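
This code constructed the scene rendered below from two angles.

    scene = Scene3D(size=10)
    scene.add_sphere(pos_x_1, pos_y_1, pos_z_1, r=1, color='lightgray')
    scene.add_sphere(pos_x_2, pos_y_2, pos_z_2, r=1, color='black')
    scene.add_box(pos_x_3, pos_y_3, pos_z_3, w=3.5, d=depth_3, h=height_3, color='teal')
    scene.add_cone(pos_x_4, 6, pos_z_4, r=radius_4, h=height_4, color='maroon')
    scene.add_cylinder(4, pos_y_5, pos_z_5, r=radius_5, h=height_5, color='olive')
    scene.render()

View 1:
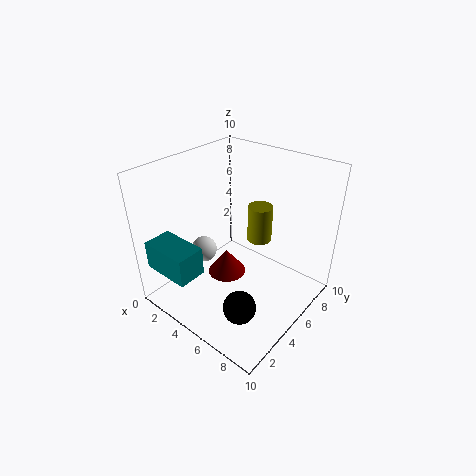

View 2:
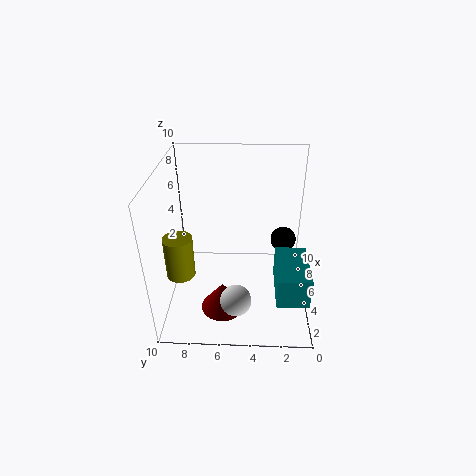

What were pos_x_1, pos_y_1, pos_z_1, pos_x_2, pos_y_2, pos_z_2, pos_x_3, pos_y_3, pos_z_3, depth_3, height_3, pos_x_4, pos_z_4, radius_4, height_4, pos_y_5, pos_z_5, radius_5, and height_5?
pos_x_1 = 1.5, pos_y_1 = 5, pos_z_1 = 2.5, pos_x_2 = 8, pos_y_2 = 1.5, pos_z_2 = 3, pos_x_3 = 0.5, pos_y_3 = 0.5, pos_z_3 = 3, depth_3 = 2, height_3 = 2, pos_x_4 = 3, pos_z_4 = 0.5, radius_4 = 1.5, height_4 = 2, pos_y_5 = 9, pos_z_5 = 2.5, radius_5 = 1, height_5 = 3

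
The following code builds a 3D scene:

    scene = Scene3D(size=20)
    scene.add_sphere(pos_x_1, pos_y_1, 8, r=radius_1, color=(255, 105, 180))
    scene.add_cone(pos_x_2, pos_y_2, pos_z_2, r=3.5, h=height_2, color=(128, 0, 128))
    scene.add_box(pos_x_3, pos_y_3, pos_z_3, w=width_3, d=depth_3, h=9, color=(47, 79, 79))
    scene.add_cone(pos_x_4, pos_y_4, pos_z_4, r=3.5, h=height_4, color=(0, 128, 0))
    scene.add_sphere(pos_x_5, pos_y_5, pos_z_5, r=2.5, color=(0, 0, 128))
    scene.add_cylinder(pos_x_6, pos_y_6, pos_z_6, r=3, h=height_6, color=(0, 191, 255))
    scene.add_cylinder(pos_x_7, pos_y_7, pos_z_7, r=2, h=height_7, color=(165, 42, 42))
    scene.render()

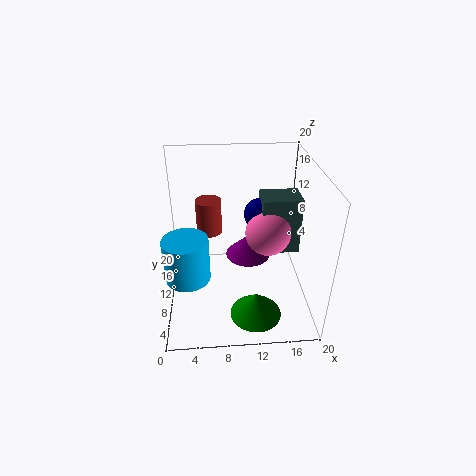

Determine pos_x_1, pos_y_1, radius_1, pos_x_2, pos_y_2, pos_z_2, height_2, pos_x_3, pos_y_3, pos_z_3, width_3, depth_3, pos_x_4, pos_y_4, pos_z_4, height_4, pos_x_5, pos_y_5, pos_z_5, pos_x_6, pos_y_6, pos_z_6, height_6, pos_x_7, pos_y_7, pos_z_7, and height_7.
pos_x_1 = 15; pos_y_1 = 14; radius_1 = 3.5; pos_x_2 = 12; pos_y_2 = 14.5; pos_z_2 = 4; height_2 = 3.5; pos_x_3 = 14; pos_y_3 = 13.5; pos_z_3 = 4.5; width_3 = 6; depth_3 = 4.5; pos_x_4 = 12; pos_y_4 = 4.5; pos_z_4 = 1; height_4 = 3.5; pos_x_5 = 14; pos_y_5 = 16.5; pos_z_5 = 10; pos_x_6 = 3; pos_y_6 = 7; pos_z_6 = 6; height_6 = 6; pos_x_7 = 6; pos_y_7 = 17; pos_z_7 = 7; height_7 = 5.5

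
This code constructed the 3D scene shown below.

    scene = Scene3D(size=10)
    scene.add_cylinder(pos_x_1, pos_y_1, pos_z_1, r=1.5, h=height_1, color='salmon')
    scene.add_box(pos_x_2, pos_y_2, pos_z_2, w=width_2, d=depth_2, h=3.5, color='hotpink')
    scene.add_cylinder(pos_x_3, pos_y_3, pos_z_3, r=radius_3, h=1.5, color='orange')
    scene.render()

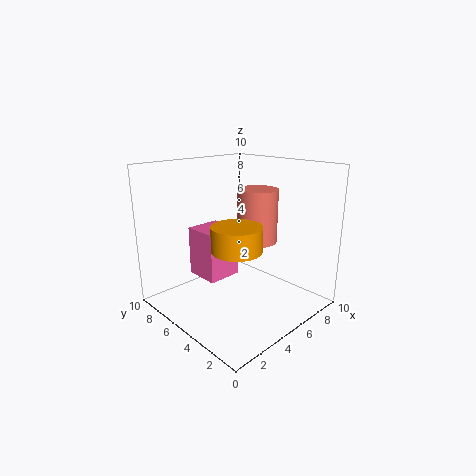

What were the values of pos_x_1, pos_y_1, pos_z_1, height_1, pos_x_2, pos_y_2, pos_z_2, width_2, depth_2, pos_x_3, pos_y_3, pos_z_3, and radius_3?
pos_x_1 = 7.5; pos_y_1 = 5.5; pos_z_1 = 4; height_1 = 4; pos_x_2 = 3; pos_y_2 = 5.5; pos_z_2 = 2; width_2 = 2.5; depth_2 = 2.5; pos_x_3 = 2.5; pos_y_3 = 2.5; pos_z_3 = 5.5; radius_3 = 1.5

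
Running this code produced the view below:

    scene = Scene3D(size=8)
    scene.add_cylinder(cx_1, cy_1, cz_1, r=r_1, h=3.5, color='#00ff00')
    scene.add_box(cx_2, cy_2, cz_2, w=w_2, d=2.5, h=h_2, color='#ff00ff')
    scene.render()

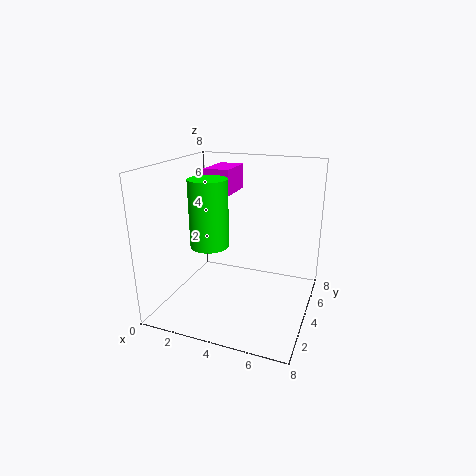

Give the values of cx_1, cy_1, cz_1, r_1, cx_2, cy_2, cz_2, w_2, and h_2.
cx_1 = 3
cy_1 = 2.5
cz_1 = 4
r_1 = 1
cx_2 = 1.5
cy_2 = 5
cz_2 = 6
w_2 = 1.5
h_2 = 1.5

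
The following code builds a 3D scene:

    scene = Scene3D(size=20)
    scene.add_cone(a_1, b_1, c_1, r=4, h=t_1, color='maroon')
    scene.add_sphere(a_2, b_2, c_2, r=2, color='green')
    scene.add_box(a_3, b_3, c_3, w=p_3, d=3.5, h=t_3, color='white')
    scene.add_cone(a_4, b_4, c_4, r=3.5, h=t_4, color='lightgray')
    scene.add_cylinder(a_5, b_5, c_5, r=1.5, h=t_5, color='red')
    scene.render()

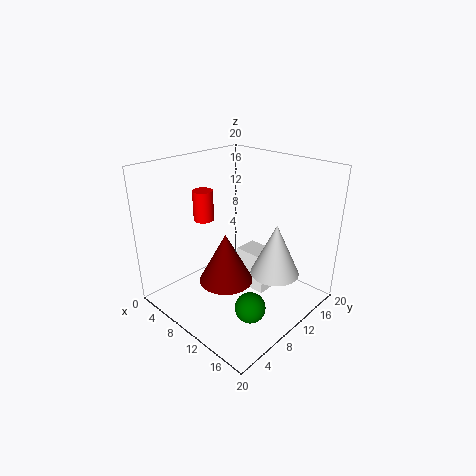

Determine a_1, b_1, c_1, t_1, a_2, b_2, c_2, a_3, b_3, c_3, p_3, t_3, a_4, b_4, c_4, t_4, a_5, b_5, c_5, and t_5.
a_1 = 8
b_1 = 9.5
c_1 = 2.5
t_1 = 7.5
a_2 = 15.5
b_2 = 6.5
c_2 = 3
a_3 = 7.5
b_3 = 12.5
c_3 = 0.5
p_3 = 5
t_3 = 6
a_4 = 14
b_4 = 13.5
c_4 = 4.5
t_4 = 7.5
a_5 = 3.5
b_5 = 9.5
c_5 = 11
t_5 = 4.5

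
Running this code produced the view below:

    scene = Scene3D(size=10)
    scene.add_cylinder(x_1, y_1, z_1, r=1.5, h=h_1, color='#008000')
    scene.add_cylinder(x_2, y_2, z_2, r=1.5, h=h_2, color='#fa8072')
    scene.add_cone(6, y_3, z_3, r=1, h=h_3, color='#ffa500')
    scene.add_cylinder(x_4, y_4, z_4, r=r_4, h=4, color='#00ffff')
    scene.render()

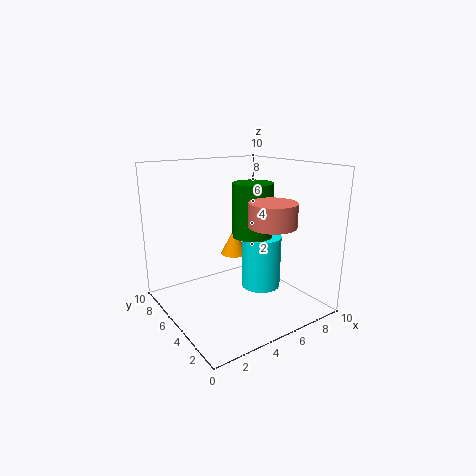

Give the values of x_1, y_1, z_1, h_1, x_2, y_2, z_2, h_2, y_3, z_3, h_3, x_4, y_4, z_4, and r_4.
x_1 = 7, y_1 = 6, z_1 = 4.5, h_1 = 4, x_2 = 5.5, y_2 = 2, z_2 = 6.5, h_2 = 1.5, y_3 = 7, z_3 = 3, h_3 = 2, x_4 = 7.5, y_4 = 5.5, z_4 = 0.5, r_4 = 1.5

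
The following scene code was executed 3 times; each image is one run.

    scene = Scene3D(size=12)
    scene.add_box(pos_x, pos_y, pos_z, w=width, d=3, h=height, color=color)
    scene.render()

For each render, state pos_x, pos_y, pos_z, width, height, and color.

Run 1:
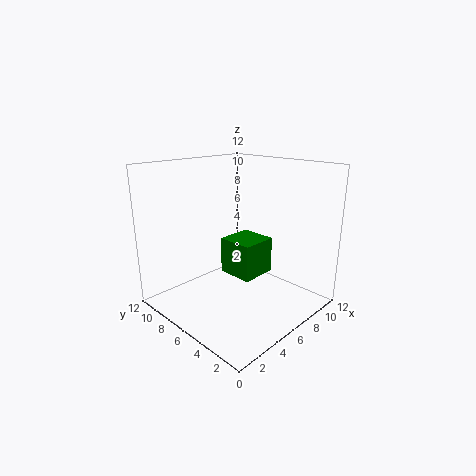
pos_x = 5; pos_y = 4; pos_z = 3; width = 3; height = 3; color = 'green'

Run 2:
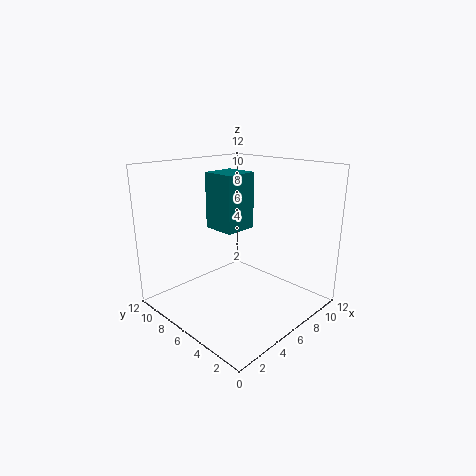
pos_x = 6; pos_y = 7; pos_z = 6; width = 3; height = 5; color = 'teal'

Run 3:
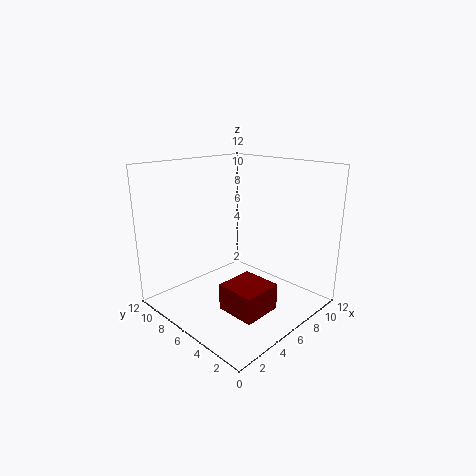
pos_x = 2; pos_y = 1; pos_z = 2; width = 3; height = 2; color = 'maroon'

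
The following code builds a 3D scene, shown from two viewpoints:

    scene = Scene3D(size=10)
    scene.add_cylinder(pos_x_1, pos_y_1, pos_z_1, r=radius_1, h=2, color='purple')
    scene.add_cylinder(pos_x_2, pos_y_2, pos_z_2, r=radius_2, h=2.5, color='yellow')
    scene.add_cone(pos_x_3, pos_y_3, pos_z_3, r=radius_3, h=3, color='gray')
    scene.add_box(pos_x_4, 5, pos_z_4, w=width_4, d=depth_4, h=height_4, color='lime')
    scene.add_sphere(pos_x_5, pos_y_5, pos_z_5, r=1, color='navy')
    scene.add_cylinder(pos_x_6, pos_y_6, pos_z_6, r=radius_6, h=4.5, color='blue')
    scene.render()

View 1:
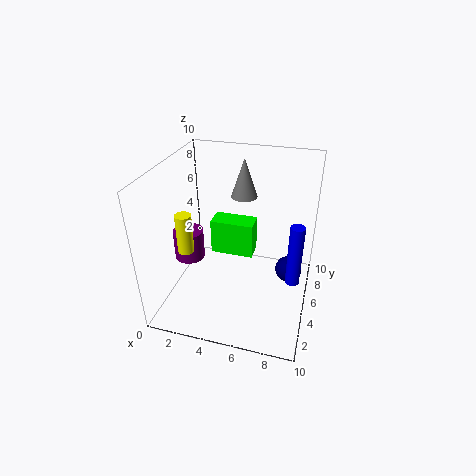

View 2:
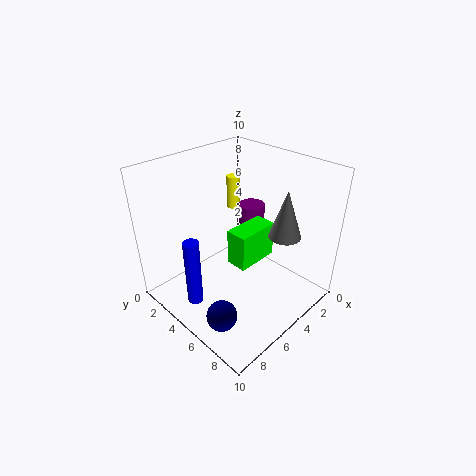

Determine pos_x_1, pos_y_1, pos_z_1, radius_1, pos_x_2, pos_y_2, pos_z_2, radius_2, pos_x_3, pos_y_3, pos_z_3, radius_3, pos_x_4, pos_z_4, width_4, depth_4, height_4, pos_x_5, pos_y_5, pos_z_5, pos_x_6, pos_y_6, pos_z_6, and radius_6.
pos_x_1 = 2
pos_y_1 = 3.5
pos_z_1 = 4
radius_1 = 1
pos_x_2 = 2.5
pos_y_2 = 2
pos_z_2 = 5.5
radius_2 = 0.5
pos_x_3 = 4.5
pos_y_3 = 8.5
pos_z_3 = 6.5
radius_3 = 1
pos_x_4 = 3
pos_z_4 = 3.5
width_4 = 3
depth_4 = 1.5
height_4 = 2.5
pos_x_5 = 8.5
pos_y_5 = 7
pos_z_5 = 1.5
pos_x_6 = 9
pos_y_6 = 5
pos_z_6 = 2
radius_6 = 0.5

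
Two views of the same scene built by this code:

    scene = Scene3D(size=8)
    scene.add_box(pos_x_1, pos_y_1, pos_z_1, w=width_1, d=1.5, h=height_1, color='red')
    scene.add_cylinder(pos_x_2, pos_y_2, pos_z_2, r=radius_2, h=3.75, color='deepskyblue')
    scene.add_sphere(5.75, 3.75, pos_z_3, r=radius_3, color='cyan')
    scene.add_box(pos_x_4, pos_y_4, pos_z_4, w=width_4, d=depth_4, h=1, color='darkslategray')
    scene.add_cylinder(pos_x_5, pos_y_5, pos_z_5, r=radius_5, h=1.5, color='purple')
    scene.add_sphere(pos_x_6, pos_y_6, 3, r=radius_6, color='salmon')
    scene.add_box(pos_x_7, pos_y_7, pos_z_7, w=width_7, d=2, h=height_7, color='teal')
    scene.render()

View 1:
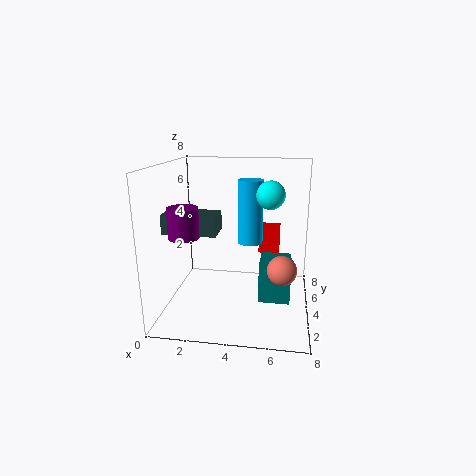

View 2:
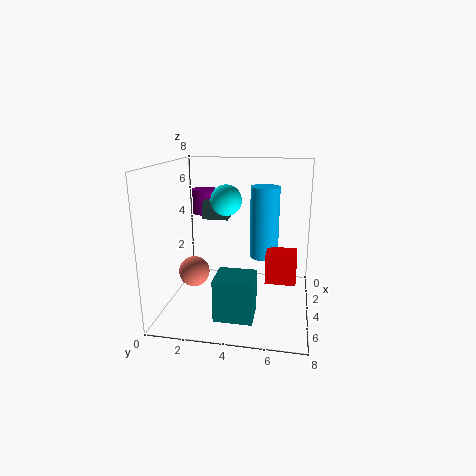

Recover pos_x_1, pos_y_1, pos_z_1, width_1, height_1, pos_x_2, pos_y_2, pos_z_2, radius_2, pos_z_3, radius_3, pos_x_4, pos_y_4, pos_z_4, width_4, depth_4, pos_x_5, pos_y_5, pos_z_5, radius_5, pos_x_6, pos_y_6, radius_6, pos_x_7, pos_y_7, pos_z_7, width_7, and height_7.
pos_x_1 = 5, pos_y_1 = 5.75, pos_z_1 = 2.5, width_1 = 1.25, height_1 = 1.5, pos_x_2 = 4.5, pos_y_2 = 5.5, pos_z_2 = 3.25, radius_2 = 0.75, pos_z_3 = 6.5, radius_3 = 0.75, pos_x_4 = 0.5, pos_y_4 = 1.75, pos_z_4 = 4.75, width_4 = 2.75, depth_4 = 1.5, pos_x_5 = 1.75, pos_y_5 = 1.5, pos_z_5 = 4.75, radius_5 = 0.75, pos_x_6 = 6.5, pos_y_6 = 2.25, radius_6 = 0.75, pos_x_7 = 5.25, pos_y_7 = 3.25, pos_z_7 = 0.5, width_7 = 1.75, height_7 = 2.25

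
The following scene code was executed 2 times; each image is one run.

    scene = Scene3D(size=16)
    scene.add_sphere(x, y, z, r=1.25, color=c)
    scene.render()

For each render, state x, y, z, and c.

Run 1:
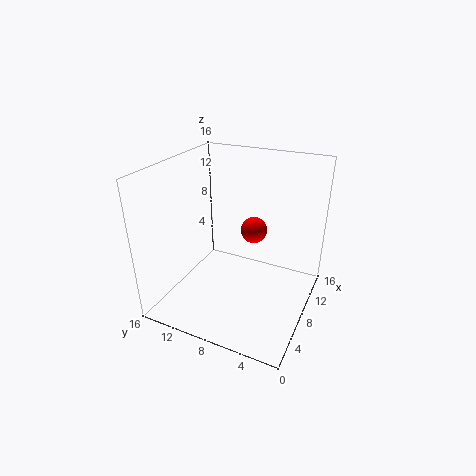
x = 5.25, y = 5, z = 11, c = 'red'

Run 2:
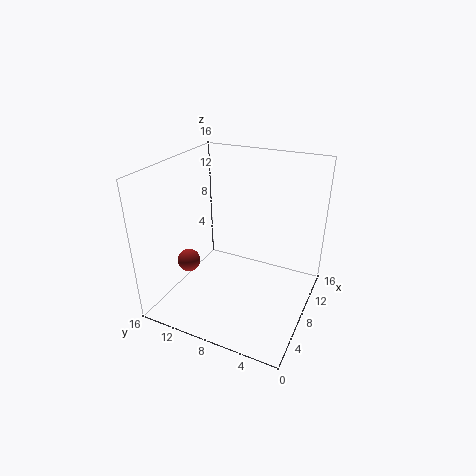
x = 4.75, y = 12.5, z = 5.75, c = 'brown'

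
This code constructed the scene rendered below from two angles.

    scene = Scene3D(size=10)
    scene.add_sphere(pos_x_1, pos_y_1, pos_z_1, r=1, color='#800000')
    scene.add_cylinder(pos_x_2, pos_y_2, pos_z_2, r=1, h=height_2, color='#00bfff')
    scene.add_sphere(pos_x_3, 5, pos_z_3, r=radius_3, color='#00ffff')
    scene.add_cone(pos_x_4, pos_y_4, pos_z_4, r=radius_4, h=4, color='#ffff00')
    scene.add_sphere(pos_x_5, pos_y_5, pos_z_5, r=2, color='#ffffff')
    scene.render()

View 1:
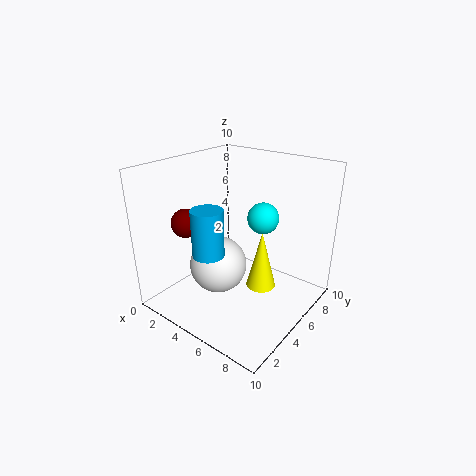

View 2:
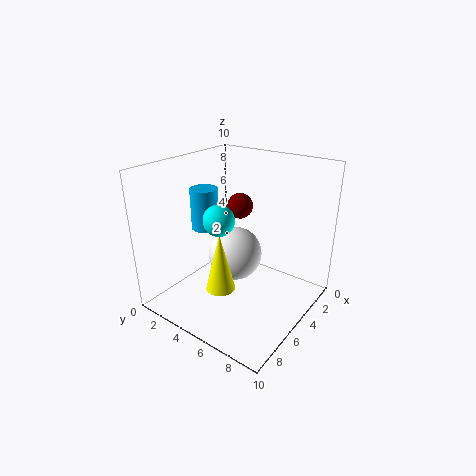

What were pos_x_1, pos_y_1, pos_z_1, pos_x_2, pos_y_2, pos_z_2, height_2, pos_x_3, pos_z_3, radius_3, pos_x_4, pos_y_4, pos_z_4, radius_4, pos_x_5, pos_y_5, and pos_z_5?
pos_x_1 = 2, pos_y_1 = 3, pos_z_1 = 6, pos_x_2 = 5, pos_y_2 = 2, pos_z_2 = 5, height_2 = 3, pos_x_3 = 7, pos_z_3 = 7, radius_3 = 1, pos_x_4 = 7, pos_y_4 = 5, pos_z_4 = 2, radius_4 = 1, pos_x_5 = 4, pos_y_5 = 4, pos_z_5 = 3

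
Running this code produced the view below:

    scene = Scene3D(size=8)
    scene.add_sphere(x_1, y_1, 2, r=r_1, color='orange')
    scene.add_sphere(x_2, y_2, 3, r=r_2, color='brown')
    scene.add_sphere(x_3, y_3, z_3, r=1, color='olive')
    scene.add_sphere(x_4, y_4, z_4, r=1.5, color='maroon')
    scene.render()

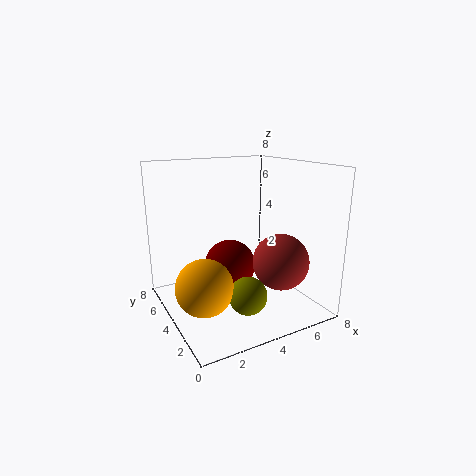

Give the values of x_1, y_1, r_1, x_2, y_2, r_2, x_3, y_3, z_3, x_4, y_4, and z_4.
x_1 = 1.5; y_1 = 3; r_1 = 1.5; x_2 = 5.5; y_2 = 2; r_2 = 1.5; x_3 = 3.5; y_3 = 2; z_3 = 1.5; x_4 = 4; y_4 = 5; z_4 = 2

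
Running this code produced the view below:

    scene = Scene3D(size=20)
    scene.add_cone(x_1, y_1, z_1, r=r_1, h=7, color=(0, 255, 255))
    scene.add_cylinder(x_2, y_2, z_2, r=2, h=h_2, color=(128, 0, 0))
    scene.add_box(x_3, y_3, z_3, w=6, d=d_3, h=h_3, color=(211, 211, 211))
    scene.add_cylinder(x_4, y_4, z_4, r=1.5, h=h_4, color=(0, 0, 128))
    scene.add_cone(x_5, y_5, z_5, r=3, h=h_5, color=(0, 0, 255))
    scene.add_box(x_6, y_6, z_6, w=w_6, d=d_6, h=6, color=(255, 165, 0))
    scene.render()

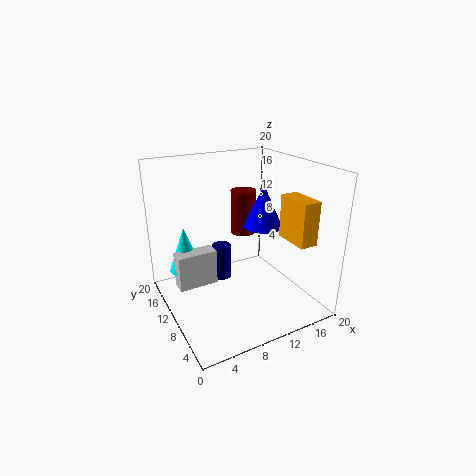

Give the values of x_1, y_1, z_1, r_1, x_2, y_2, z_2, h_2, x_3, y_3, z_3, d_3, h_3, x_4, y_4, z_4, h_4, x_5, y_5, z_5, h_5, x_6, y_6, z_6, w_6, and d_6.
x_1 = 4.5, y_1 = 17, z_1 = 3, r_1 = 2.5, x_2 = 14.5, y_2 = 16.5, z_2 = 7.5, h_2 = 7, x_3 = 2.5, y_3 = 14, z_3 = 1, d_3 = 2.5, h_3 = 5.5, x_4 = 10, y_4 = 15.5, z_4 = 1, h_4 = 5.5, x_5 = 16, y_5 = 13, z_5 = 9.5, h_5 = 6.5, x_6 = 15.5, y_6 = 3, z_6 = 10, w_6 = 2.5, d_6 = 5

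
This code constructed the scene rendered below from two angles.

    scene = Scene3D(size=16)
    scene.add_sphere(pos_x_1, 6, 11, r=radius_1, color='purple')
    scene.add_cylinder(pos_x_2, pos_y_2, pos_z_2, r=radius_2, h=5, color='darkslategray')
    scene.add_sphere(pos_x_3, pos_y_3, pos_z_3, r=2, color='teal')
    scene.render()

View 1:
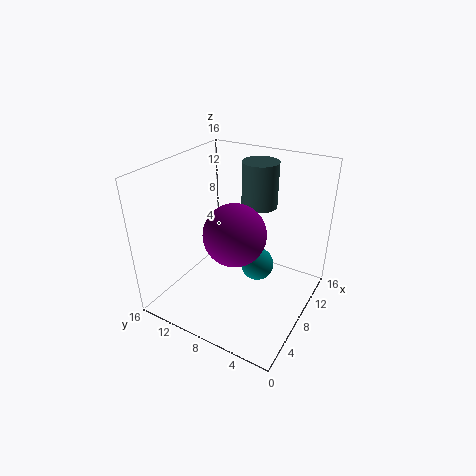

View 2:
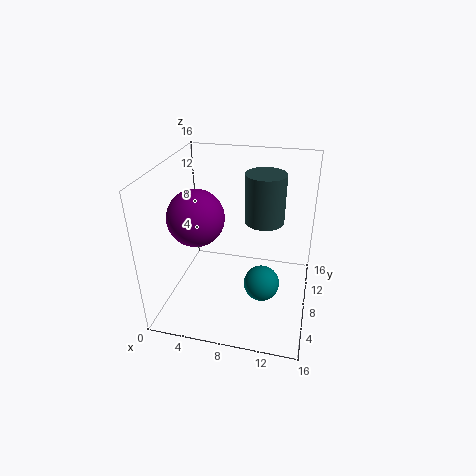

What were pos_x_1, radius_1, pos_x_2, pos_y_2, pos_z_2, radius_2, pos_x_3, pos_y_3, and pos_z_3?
pos_x_1 = 4; radius_1 = 3; pos_x_2 = 11; pos_y_2 = 7; pos_z_2 = 11; radius_2 = 2; pos_x_3 = 11; pos_y_3 = 7; pos_z_3 = 3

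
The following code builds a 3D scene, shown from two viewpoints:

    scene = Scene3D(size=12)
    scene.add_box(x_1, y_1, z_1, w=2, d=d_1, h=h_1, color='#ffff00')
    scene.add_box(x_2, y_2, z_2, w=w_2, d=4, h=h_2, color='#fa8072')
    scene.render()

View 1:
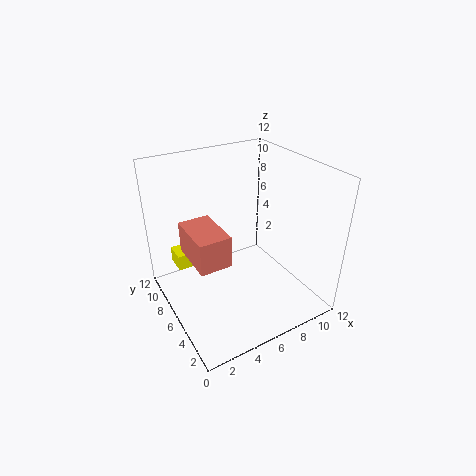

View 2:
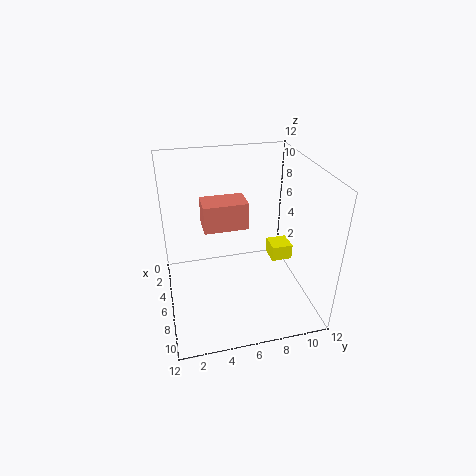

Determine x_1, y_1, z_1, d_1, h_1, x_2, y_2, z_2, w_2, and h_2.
x_1 = 2, y_1 = 10, z_1 = 1.5, d_1 = 2, h_1 = 1.5, x_2 = 1.5, y_2 = 3.5, z_2 = 5.5, w_2 = 2.5, h_2 = 2.5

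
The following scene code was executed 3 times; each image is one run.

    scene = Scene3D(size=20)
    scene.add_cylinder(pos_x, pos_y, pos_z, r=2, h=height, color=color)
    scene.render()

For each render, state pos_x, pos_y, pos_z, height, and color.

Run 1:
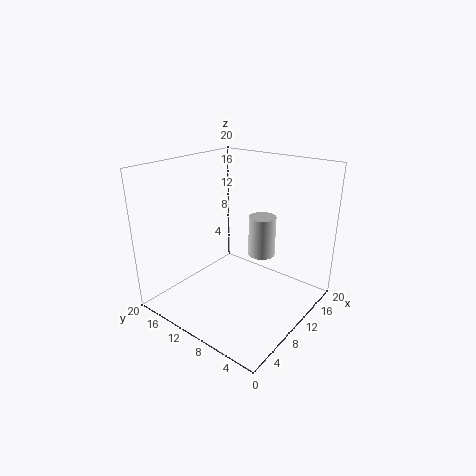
pos_x = 14.5
pos_y = 9
pos_z = 6
height = 6
color = 'lightgray'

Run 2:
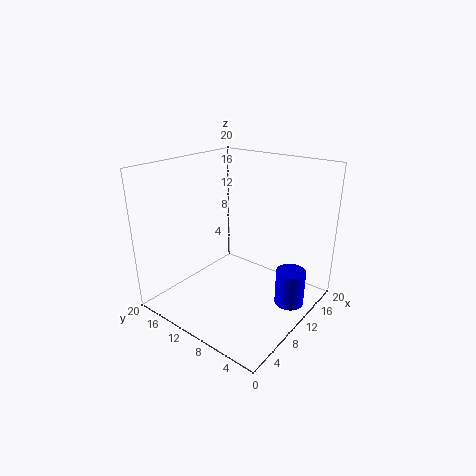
pos_x = 12
pos_y = 2.5
pos_z = 1.5
height = 5
color = 'blue'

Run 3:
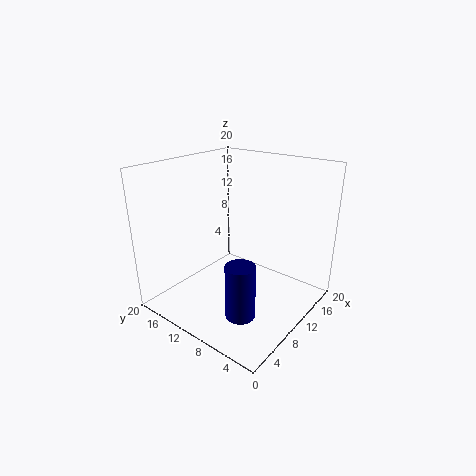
pos_x = 6
pos_y = 6.5
pos_z = 1
height = 7.5
color = 'navy'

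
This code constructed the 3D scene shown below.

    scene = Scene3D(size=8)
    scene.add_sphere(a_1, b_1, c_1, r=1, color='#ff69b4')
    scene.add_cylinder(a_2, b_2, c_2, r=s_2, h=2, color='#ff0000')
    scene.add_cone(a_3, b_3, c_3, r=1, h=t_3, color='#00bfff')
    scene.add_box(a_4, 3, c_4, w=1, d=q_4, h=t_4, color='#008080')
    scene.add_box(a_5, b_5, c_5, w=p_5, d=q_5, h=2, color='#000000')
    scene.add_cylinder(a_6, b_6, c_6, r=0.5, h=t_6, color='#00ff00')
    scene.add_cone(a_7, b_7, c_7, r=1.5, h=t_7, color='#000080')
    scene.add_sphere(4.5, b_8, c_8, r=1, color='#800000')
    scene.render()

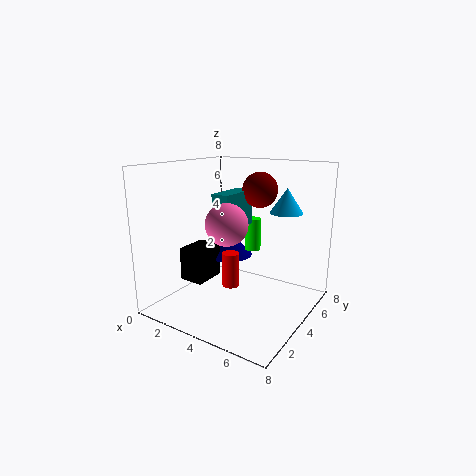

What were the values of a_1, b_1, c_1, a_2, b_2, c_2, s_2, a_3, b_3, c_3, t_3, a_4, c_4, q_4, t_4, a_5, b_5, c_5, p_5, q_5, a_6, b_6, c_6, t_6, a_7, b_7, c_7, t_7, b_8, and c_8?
a_1 = 5; b_1 = 1.5; c_1 = 5.5; a_2 = 3.5; b_2 = 4; c_2 = 1; s_2 = 0.5; a_3 = 5.5; b_3 = 7; c_3 = 5; t_3 = 1.5; a_4 = 3; c_4 = 4.5; q_4 = 2.5; t_4 = 2; a_5 = 0.5; b_5 = 3; c_5 = 1; p_5 = 1.5; q_5 = 2; a_6 = 3.5; b_6 = 6.5; c_6 = 2.5; t_6 = 2; a_7 = 2; b_7 = 6; c_7 = 2; t_7 = 1.5; b_8 = 5.5; c_8 = 6.5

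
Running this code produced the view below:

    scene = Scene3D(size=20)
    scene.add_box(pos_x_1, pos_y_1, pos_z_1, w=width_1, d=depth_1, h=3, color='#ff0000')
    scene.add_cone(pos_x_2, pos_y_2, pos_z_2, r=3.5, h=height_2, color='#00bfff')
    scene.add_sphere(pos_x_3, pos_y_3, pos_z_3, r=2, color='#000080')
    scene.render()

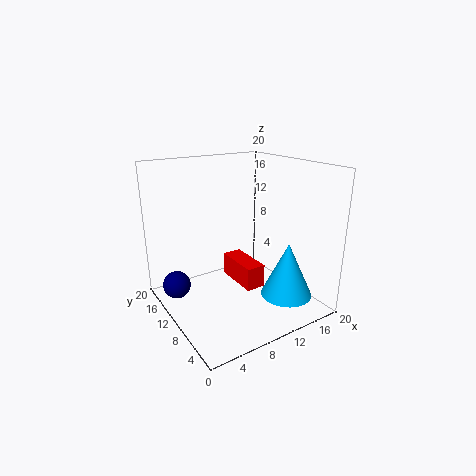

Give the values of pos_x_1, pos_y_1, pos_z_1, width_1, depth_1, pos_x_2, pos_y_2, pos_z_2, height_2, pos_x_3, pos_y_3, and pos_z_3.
pos_x_1 = 8
pos_y_1 = 4.5
pos_z_1 = 5
width_1 = 2.5
depth_1 = 6
pos_x_2 = 14.5
pos_y_2 = 4.5
pos_z_2 = 2.5
height_2 = 7.5
pos_x_3 = 2.5
pos_y_3 = 15
pos_z_3 = 2.5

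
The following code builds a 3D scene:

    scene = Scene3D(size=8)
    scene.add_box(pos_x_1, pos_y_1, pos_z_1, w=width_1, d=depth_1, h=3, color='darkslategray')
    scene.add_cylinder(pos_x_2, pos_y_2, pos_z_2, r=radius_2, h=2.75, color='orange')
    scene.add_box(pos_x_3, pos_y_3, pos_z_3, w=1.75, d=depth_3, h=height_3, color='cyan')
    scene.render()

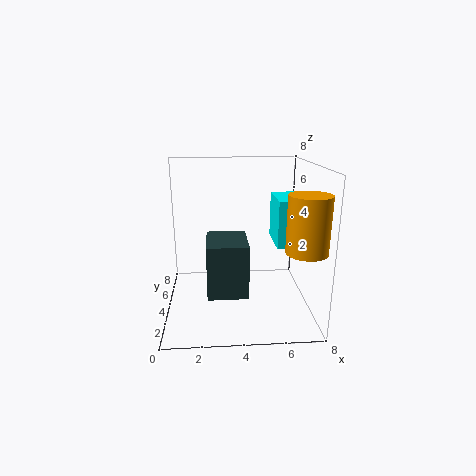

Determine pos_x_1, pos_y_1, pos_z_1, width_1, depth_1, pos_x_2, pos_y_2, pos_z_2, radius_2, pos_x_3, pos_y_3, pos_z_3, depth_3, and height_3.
pos_x_1 = 2.25
pos_y_1 = 2.5
pos_z_1 = 1
width_1 = 2.25
depth_1 = 2.75
pos_x_2 = 7
pos_y_2 = 1
pos_z_2 = 4.25
radius_2 = 1
pos_x_3 = 6.25
pos_y_3 = 4
pos_z_3 = 3.25
depth_3 = 2.75
height_3 = 2.75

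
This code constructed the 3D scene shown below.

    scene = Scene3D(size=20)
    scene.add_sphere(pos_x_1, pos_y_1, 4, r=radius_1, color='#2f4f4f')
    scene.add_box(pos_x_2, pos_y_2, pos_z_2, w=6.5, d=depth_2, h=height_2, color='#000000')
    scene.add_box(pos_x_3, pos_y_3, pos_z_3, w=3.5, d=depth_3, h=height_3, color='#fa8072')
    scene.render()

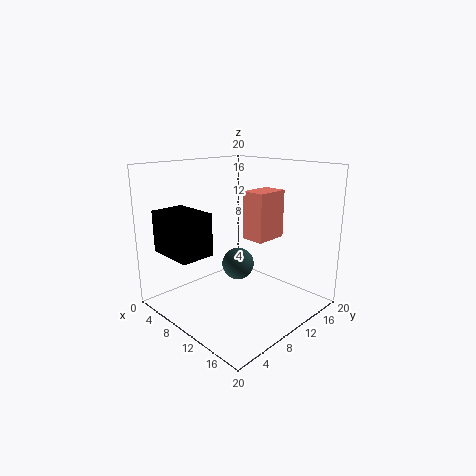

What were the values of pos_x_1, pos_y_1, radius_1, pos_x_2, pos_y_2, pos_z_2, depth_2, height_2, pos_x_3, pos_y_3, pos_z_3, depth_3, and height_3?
pos_x_1 = 6.5; pos_y_1 = 13.5; radius_1 = 2.5; pos_x_2 = 4; pos_y_2 = 0.5; pos_z_2 = 9; depth_2 = 4.5; height_2 = 5.5; pos_x_3 = 8.5; pos_y_3 = 12.5; pos_z_3 = 9; depth_3 = 5; height_3 = 7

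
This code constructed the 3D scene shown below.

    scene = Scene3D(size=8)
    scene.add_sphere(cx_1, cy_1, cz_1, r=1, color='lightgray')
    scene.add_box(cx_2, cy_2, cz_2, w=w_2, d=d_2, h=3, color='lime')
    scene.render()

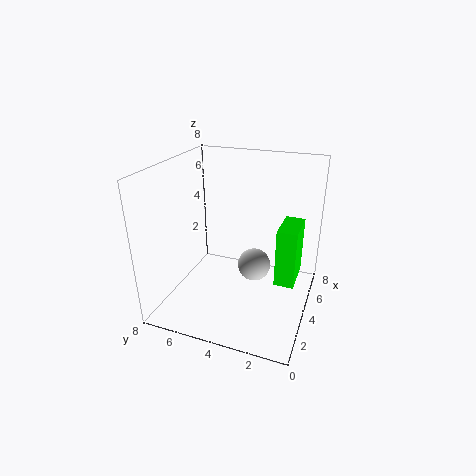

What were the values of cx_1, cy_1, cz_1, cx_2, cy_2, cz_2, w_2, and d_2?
cx_1 = 5.5, cy_1 = 3.5, cz_1 = 1.5, cx_2 = 2.5, cy_2 = 0.5, cz_2 = 2.5, w_2 = 2, d_2 = 1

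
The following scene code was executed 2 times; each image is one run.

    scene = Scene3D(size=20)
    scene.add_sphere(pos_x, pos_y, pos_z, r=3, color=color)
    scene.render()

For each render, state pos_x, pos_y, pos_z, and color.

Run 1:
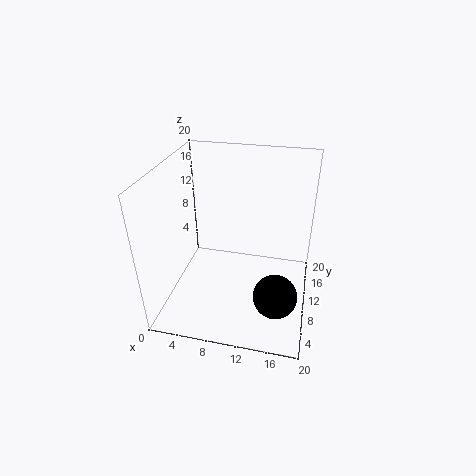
pos_x = 16, pos_y = 6.5, pos_z = 3.5, color = 'black'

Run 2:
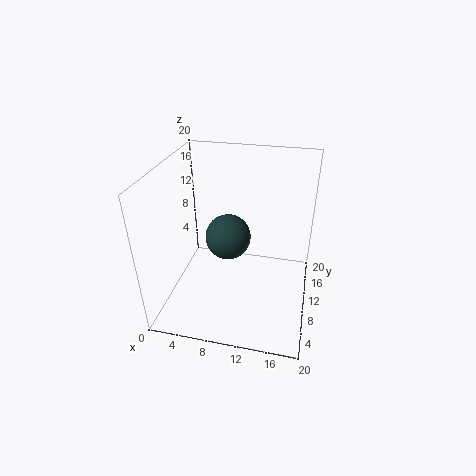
pos_x = 9, pos_y = 8.5, pos_z = 11, color = 'darkslategray'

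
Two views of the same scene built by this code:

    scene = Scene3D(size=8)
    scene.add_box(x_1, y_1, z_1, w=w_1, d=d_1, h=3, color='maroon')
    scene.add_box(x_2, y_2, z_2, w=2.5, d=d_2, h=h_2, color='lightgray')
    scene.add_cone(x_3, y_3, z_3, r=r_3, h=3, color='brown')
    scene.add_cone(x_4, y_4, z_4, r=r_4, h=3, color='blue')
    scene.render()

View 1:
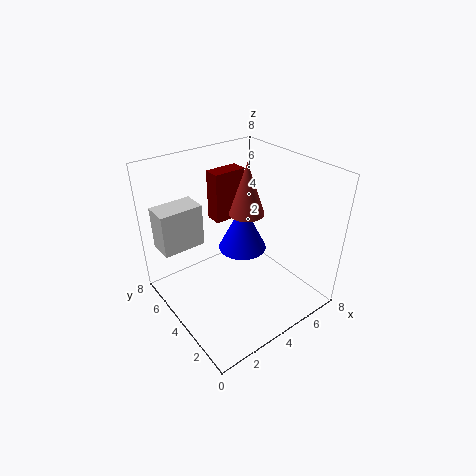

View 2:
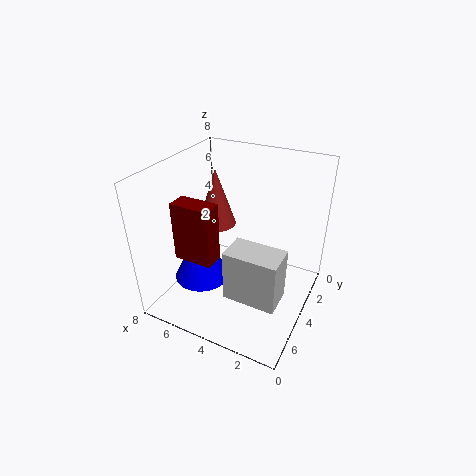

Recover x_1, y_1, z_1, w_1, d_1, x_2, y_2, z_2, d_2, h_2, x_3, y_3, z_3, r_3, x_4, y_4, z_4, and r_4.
x_1 = 4, y_1 = 6, z_1 = 4, w_1 = 2, d_1 = 1, x_2 = 0.5, y_2 = 6, z_2 = 3, d_2 = 1.5, h_2 = 2.5, x_3 = 5, y_3 = 4.5, z_3 = 5, r_3 = 1, x_4 = 5.5, y_4 = 5.5, z_4 = 2, r_4 = 1.5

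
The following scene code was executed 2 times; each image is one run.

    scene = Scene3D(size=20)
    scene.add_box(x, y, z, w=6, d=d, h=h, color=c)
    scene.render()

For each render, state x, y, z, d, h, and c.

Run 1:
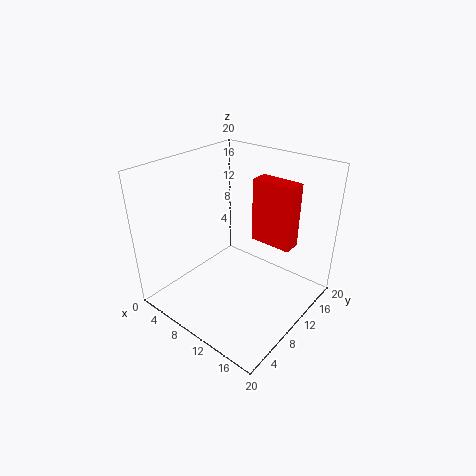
x = 10.5; y = 12.5; z = 9; d = 2.5; h = 9; c = 'red'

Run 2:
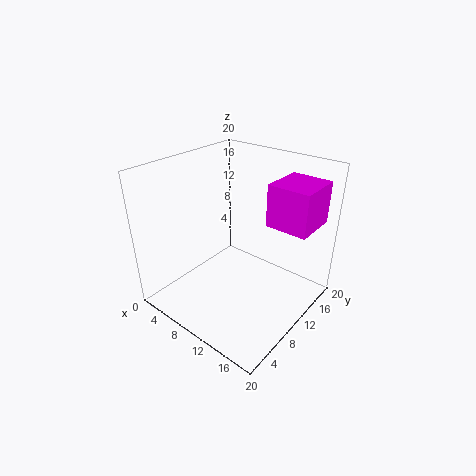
x = 12.5; y = 13; z = 11.5; d = 6.5; h = 6; c = 'magenta'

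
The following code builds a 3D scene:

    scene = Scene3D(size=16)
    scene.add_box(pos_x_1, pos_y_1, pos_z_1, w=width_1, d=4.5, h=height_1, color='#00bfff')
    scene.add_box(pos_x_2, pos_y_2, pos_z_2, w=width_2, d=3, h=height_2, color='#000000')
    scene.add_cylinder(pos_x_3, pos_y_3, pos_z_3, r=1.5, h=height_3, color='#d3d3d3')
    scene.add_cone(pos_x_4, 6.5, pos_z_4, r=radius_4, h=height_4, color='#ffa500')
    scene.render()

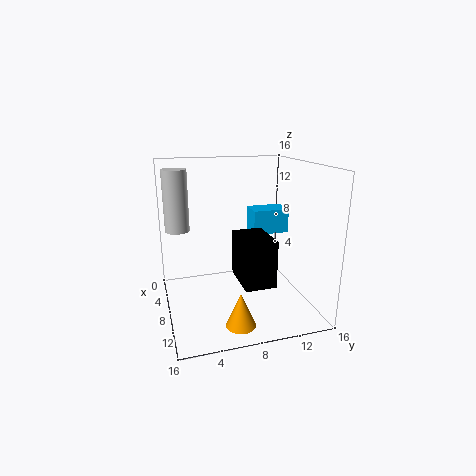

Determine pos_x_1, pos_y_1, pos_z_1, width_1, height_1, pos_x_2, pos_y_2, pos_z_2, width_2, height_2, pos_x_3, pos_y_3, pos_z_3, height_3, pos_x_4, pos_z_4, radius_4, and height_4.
pos_x_1 = 2, pos_y_1 = 11, pos_z_1 = 7, width_1 = 3, height_1 = 3, pos_x_2 = 11, pos_y_2 = 6.5, pos_z_2 = 5.5, width_2 = 4.5, height_2 = 4.5, pos_x_3 = 2, pos_y_3 = 2, pos_z_3 = 7.5, height_3 = 7.5, pos_x_4 = 14, pos_z_4 = 1, radius_4 = 1.5, height_4 = 3.5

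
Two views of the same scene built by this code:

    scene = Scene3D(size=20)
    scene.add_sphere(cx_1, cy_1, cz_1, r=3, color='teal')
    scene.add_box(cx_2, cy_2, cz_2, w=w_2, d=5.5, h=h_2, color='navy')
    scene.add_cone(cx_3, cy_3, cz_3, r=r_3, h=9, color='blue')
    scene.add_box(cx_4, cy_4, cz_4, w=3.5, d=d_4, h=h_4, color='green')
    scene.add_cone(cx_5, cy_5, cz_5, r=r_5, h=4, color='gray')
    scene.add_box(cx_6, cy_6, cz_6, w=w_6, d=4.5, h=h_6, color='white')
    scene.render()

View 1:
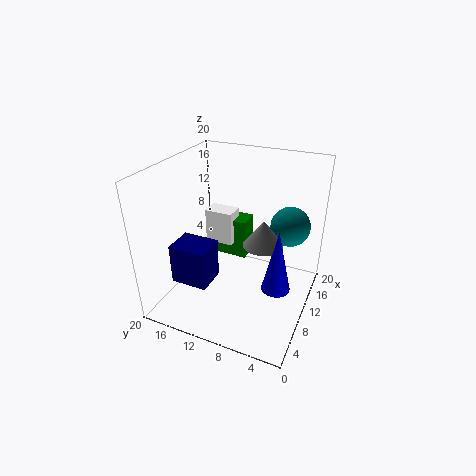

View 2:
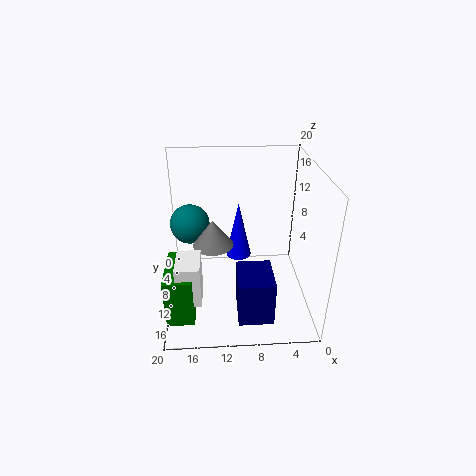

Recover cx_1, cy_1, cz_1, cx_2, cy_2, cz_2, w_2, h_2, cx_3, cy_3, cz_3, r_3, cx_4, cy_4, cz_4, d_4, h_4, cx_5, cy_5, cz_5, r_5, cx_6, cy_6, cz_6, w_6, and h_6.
cx_1 = 17
cy_1 = 4.5
cz_1 = 9.5
cx_2 = 6
cy_2 = 13.5
cz_2 = 2.5
w_2 = 4.5
h_2 = 6
cx_3 = 9.5
cy_3 = 4
cz_3 = 3.5
r_3 = 2
cx_4 = 16
cy_4 = 11.5
cz_4 = 2.5
d_4 = 7
h_4 = 6.5
cx_5 = 13.5
cy_5 = 7.5
cz_5 = 7.5
r_5 = 3
cx_6 = 15
cy_6 = 13.5
cz_6 = 5
w_6 = 3
h_6 = 5.5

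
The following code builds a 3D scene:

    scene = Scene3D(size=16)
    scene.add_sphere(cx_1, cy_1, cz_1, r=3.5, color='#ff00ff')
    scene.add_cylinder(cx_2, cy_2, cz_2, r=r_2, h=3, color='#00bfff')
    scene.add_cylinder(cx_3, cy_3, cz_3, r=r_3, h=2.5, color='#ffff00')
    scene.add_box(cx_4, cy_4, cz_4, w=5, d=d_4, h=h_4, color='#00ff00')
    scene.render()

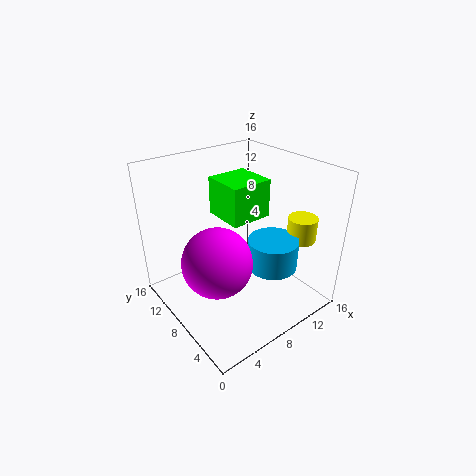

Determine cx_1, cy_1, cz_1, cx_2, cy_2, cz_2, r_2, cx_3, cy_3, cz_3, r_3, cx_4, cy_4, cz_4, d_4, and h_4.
cx_1 = 3.5
cy_1 = 5.5
cz_1 = 8
cx_2 = 8.5
cy_2 = 3
cz_2 = 7
r_2 = 2.5
cx_3 = 12
cy_3 = 2.5
cz_3 = 9
r_3 = 1.5
cx_4 = 8
cy_4 = 8.5
cz_4 = 9
d_4 = 5
h_4 = 4.5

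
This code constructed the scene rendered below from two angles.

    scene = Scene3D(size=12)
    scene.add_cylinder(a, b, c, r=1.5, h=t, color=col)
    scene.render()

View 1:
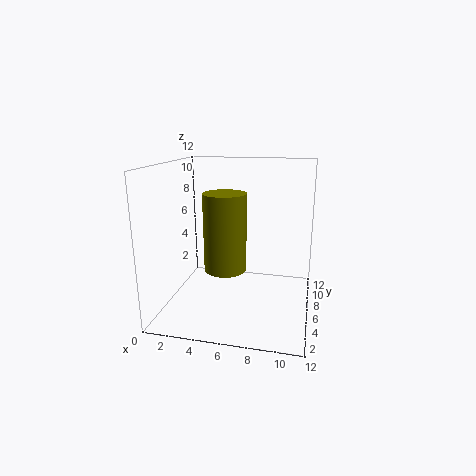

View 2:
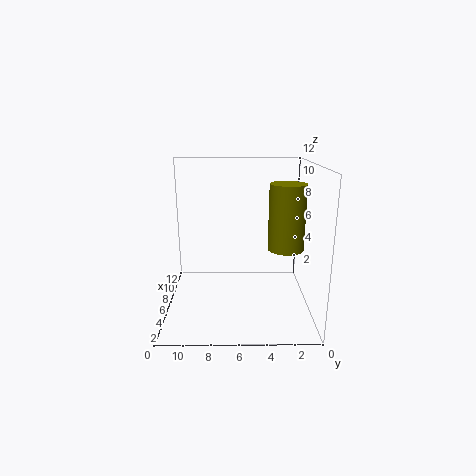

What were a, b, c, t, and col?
a = 6; b = 2; c = 5; t = 5.5; col = 'olive'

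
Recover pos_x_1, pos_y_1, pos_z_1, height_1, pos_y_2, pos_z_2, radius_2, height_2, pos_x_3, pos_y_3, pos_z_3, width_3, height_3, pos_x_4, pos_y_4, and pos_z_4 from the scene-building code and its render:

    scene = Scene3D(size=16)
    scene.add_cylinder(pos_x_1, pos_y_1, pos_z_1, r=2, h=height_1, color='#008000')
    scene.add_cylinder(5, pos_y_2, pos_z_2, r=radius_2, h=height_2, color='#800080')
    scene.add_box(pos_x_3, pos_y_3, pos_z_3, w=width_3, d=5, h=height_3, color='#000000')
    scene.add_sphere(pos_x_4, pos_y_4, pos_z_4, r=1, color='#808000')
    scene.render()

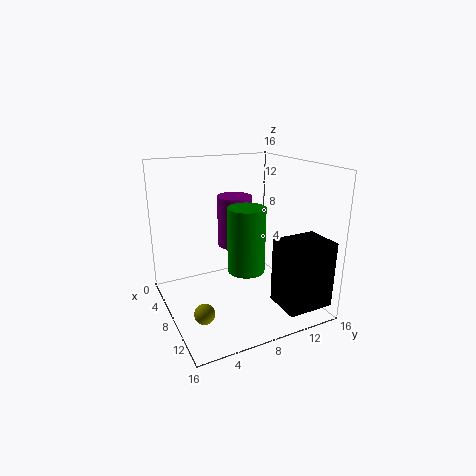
pos_x_1 = 10, pos_y_1 = 8, pos_z_1 = 5, height_1 = 7, pos_y_2 = 9, pos_z_2 = 6, radius_2 = 2, height_2 = 6, pos_x_3 = 12, pos_y_3 = 10, pos_z_3 = 2, width_3 = 4, height_3 = 7, pos_x_4 = 13, pos_y_4 = 2, pos_z_4 = 3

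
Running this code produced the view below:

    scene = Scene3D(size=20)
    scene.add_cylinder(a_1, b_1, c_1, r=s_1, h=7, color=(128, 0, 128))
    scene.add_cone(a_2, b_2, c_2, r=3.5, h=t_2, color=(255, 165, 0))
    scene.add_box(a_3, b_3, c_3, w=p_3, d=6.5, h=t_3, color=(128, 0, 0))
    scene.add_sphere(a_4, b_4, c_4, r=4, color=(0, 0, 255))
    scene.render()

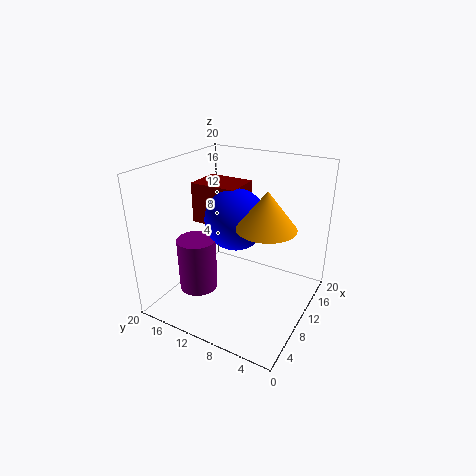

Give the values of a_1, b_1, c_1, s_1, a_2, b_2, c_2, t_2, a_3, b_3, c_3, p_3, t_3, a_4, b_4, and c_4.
a_1 = 4.5, b_1 = 13, c_1 = 4.5, s_1 = 2.5, a_2 = 6, b_2 = 4, c_2 = 14.5, t_2 = 4.5, a_3 = 8, b_3 = 9.5, c_3 = 12, p_3 = 5, t_3 = 5.5, a_4 = 8.5, b_4 = 9.5, c_4 = 13.5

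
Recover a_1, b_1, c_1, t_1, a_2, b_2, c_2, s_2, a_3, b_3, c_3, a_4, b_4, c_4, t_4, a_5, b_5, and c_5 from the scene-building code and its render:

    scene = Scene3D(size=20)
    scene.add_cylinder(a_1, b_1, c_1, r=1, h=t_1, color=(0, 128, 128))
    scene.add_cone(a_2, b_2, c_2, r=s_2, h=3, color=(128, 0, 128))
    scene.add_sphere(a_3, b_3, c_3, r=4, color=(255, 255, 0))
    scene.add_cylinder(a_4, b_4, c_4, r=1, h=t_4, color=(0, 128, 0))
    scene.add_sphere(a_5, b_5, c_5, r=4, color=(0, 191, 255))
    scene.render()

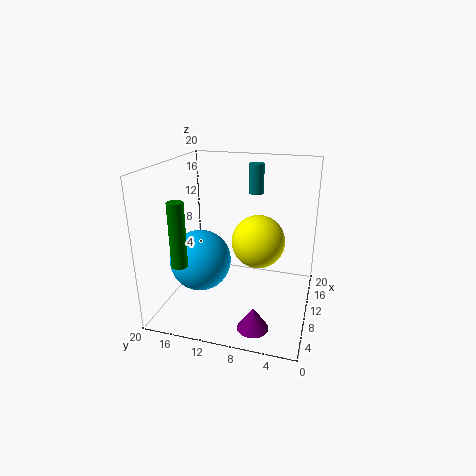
a_1 = 12
b_1 = 8
c_1 = 16
t_1 = 4
a_2 = 3
b_2 = 6
c_2 = 1
s_2 = 2
a_3 = 14
b_3 = 8
c_3 = 8
a_4 = 2
b_4 = 15
c_4 = 9
t_4 = 8
a_5 = 6
b_5 = 14
c_5 = 8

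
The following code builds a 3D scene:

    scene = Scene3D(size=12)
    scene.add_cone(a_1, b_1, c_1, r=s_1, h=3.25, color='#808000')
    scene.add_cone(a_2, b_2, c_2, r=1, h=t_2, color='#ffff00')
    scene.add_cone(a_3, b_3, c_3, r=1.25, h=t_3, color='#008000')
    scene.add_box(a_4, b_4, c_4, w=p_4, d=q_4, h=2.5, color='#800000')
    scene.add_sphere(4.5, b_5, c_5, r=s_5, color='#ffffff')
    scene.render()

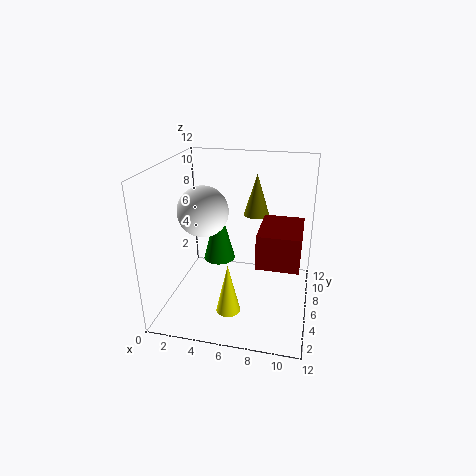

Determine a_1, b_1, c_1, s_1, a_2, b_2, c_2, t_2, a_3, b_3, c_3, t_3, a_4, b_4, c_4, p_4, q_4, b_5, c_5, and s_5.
a_1 = 7.5; b_1 = 6; c_1 = 8.25; s_1 = 1; a_2 = 5.75; b_2 = 3.5; c_2 = 0.5; t_2 = 4.25; a_3 = 4.75; b_3 = 4.75; c_3 = 4.75; t_3 = 4.75; a_4 = 8.25; b_4 = 1.5; c_4 = 6; p_4 = 3; q_4 = 4; b_5 = 2; c_5 = 9.75; s_5 = 1.75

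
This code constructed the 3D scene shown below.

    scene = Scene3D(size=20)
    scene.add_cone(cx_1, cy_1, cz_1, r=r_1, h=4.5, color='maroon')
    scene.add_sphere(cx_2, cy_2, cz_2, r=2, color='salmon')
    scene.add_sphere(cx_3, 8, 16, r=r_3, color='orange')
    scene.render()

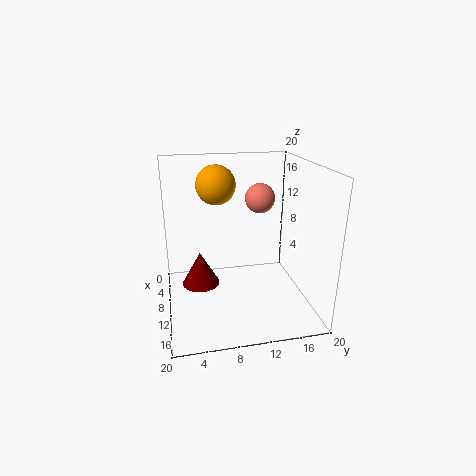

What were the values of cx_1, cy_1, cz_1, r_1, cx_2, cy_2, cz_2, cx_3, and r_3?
cx_1 = 11.5; cy_1 = 4.5; cz_1 = 4.5; r_1 = 2.5; cx_2 = 10; cy_2 = 13; cz_2 = 15.5; cx_3 = 3.5; r_3 = 3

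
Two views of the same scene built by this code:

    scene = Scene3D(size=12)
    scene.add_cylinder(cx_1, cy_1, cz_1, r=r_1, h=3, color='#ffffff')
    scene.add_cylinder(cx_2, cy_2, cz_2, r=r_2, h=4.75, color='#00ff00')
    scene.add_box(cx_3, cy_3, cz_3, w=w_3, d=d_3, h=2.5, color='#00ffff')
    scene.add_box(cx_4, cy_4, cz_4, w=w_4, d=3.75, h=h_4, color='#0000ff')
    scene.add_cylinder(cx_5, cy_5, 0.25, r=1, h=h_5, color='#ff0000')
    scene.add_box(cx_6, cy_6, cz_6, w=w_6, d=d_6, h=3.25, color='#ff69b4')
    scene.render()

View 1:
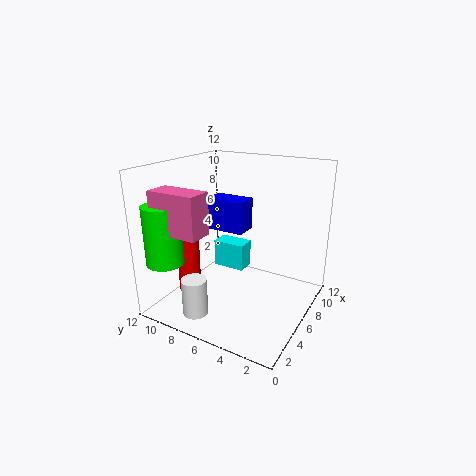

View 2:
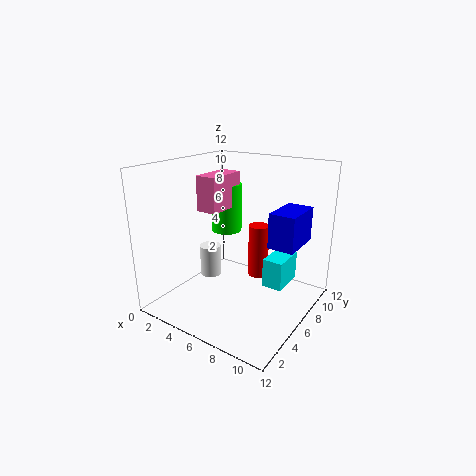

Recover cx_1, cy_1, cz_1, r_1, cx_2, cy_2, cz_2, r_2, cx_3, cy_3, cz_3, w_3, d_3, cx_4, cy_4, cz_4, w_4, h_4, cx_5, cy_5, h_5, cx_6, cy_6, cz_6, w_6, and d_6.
cx_1 = 1.75; cy_1 = 7.5; cz_1 = 0.75; r_1 = 1; cx_2 = 1.75; cy_2 = 10.25; cz_2 = 4.5; r_2 = 1.5; cx_3 = 8; cy_3 = 6.75; cz_3 = 1.75; w_3 = 1.75; d_3 = 3; cx_4 = 8.25; cy_4 = 7; cz_4 = 5.25; w_4 = 2.25; h_4 = 3; cx_5 = 5.25; cy_5 = 10.75; h_5 = 5.25; cx_6 = 1; cy_6 = 6.75; cz_6 = 7.25; w_6 = 2; d_6 = 4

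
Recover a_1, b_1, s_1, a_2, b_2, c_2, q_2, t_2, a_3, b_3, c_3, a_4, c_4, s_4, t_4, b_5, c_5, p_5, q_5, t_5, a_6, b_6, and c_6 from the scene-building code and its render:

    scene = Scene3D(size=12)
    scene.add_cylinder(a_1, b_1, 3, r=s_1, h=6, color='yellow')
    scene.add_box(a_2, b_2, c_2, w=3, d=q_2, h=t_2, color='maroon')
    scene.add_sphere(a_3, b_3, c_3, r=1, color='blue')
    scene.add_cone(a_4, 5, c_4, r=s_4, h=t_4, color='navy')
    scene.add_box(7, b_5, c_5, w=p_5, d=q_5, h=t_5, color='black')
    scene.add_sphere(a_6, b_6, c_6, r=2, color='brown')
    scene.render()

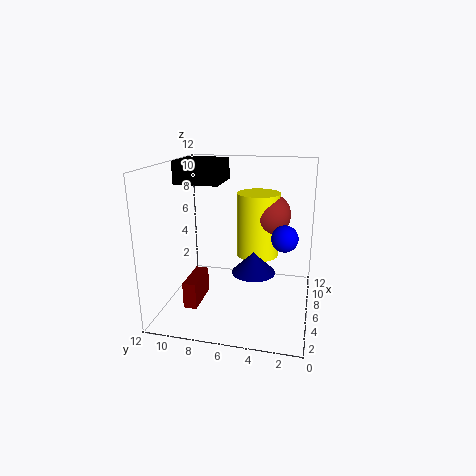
a_1 = 10, b_1 = 5, s_1 = 2, a_2 = 1, b_2 = 8, c_2 = 2, q_2 = 1, t_2 = 2, a_3 = 4, b_3 = 2, c_3 = 7, a_4 = 8, c_4 = 2, s_4 = 2, t_4 = 2, b_5 = 8, c_5 = 10, p_5 = 4, q_5 = 4, t_5 = 2, a_6 = 10, b_6 = 4, c_6 = 7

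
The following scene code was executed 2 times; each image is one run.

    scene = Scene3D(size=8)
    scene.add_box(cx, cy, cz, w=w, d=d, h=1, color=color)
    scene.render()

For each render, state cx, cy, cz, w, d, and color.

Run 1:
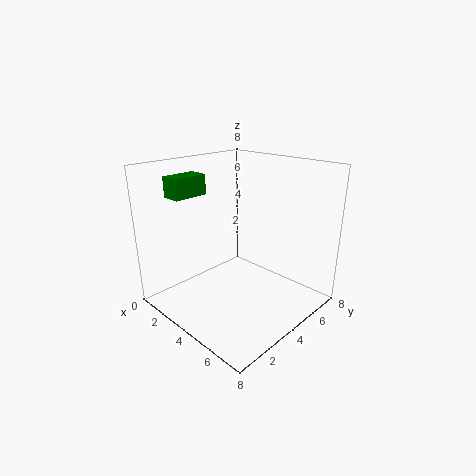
cx = 2.5
cy = 0.5
cz = 6.75
w = 1
d = 1.75
color = 'green'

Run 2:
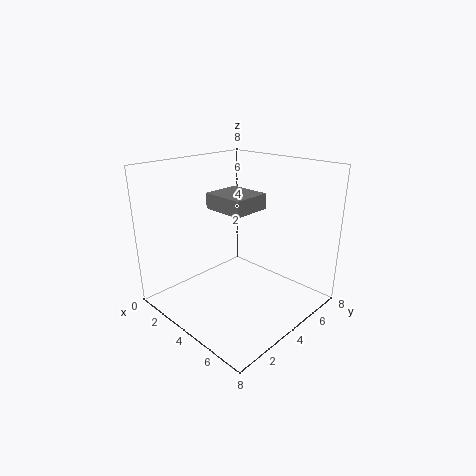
cx = 0.5
cy = 4.75
cz = 4.75
w = 2.75
d = 2.5
color = 'gray'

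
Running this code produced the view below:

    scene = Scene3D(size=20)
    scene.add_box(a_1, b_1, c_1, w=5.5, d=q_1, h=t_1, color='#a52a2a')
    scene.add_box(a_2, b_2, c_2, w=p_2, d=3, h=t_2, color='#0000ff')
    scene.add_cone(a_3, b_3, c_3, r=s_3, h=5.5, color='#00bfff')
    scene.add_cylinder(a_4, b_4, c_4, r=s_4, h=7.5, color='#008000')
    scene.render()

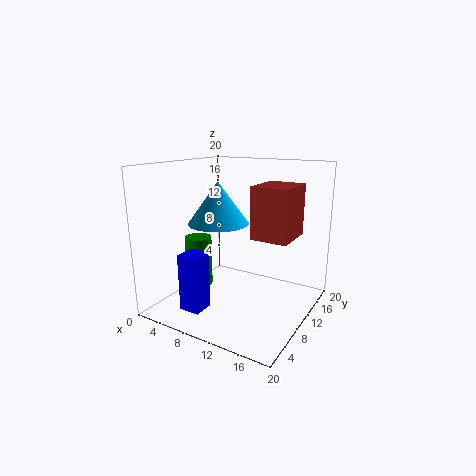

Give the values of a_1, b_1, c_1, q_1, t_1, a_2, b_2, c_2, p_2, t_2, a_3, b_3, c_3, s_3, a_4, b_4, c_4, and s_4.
a_1 = 11, b_1 = 11.5, c_1 = 9.5, q_1 = 6.5, t_1 = 7.5, a_2 = 4.5, b_2 = 3.5, c_2 = 0.5, p_2 = 3, t_2 = 8, a_3 = 8.5, b_3 = 7.5, c_3 = 12.5, s_3 = 4, a_4 = 3, b_4 = 10, c_4 = 1.5, s_4 = 2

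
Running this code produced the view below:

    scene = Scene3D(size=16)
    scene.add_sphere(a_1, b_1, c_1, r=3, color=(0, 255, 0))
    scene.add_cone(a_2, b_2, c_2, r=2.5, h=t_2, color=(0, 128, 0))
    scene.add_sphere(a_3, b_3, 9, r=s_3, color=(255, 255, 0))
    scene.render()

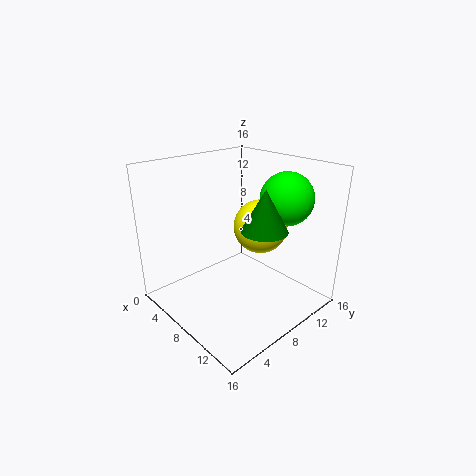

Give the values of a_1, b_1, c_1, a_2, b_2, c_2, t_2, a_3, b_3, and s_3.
a_1 = 10.5
b_1 = 13
c_1 = 12
a_2 = 11
b_2 = 9
c_2 = 9.5
t_2 = 4.5
a_3 = 9
b_3 = 10.5
s_3 = 3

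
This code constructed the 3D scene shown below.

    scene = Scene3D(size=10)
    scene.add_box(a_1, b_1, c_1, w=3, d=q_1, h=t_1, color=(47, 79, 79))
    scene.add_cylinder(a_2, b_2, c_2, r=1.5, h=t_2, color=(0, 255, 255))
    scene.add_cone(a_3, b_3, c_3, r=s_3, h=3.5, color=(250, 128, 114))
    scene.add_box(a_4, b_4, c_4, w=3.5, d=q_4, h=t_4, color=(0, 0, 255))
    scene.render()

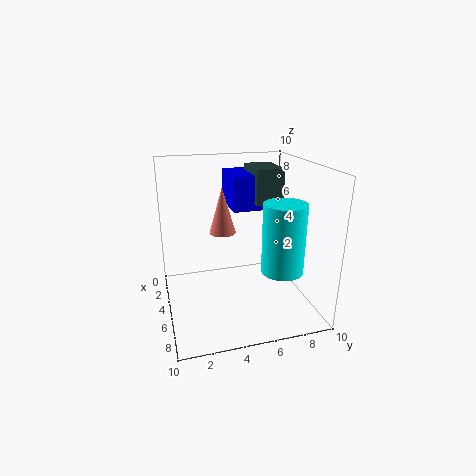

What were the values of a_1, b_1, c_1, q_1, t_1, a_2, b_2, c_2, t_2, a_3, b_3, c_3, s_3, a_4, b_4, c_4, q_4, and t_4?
a_1 = 1.5, b_1 = 6.5, c_1 = 7, q_1 = 2, t_1 = 2.5, a_2 = 6, b_2 = 8, c_2 = 2.5, t_2 = 5, a_3 = 2.5, b_3 = 4.5, c_3 = 4.5, s_3 = 1, a_4 = 0.5, b_4 = 5, c_4 = 6.5, q_4 = 3, t_4 = 2.5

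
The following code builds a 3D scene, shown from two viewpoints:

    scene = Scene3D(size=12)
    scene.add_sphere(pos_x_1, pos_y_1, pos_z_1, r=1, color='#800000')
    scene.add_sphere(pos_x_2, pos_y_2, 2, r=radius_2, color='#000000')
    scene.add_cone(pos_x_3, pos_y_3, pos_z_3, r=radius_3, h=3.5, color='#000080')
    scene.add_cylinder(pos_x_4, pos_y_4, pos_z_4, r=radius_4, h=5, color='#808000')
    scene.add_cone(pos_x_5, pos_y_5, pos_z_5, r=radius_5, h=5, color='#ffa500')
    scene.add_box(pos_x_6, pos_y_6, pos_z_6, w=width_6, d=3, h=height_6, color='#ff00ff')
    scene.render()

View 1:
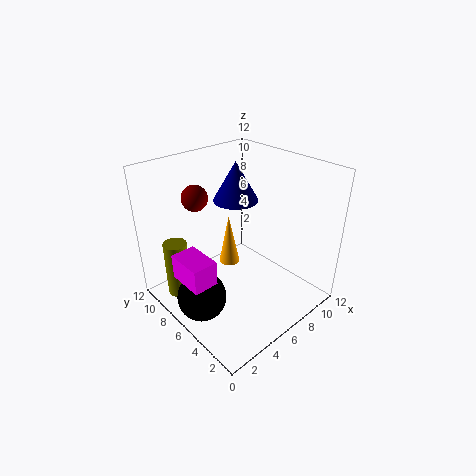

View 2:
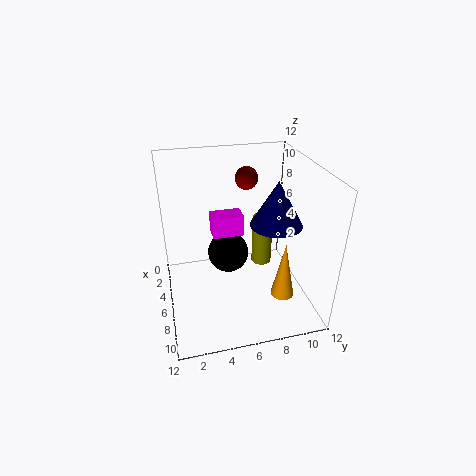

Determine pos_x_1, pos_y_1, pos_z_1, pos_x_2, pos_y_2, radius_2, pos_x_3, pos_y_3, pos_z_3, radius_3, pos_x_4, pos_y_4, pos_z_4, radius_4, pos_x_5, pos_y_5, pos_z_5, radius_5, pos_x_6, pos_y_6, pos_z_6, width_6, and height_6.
pos_x_1 = 3, pos_y_1 = 7.5, pos_z_1 = 10, pos_x_2 = 2, pos_y_2 = 6, radius_2 = 2, pos_x_3 = 8, pos_y_3 = 8.5, pos_z_3 = 8, radius_3 = 2, pos_x_4 = 2, pos_y_4 = 9.5, pos_z_4 = 0.5, radius_4 = 1, pos_x_5 = 8, pos_y_5 = 9.5, pos_z_5 = 1, radius_5 = 1, pos_x_6 = 0.5, pos_y_6 = 4.5, pos_z_6 = 4, width_6 = 2, height_6 = 2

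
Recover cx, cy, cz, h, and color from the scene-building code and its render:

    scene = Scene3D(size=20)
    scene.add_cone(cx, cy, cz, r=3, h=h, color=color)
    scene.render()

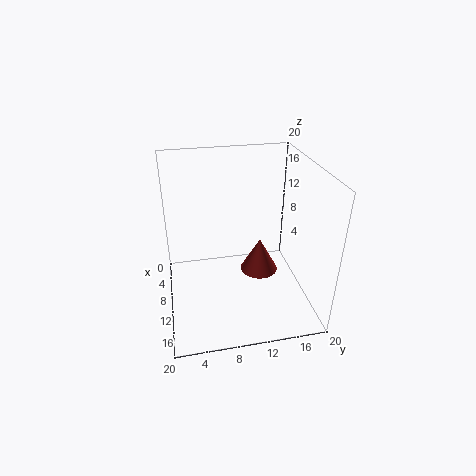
cx = 5.5, cy = 14.5, cz = 1, h = 5.5, color = 'brown'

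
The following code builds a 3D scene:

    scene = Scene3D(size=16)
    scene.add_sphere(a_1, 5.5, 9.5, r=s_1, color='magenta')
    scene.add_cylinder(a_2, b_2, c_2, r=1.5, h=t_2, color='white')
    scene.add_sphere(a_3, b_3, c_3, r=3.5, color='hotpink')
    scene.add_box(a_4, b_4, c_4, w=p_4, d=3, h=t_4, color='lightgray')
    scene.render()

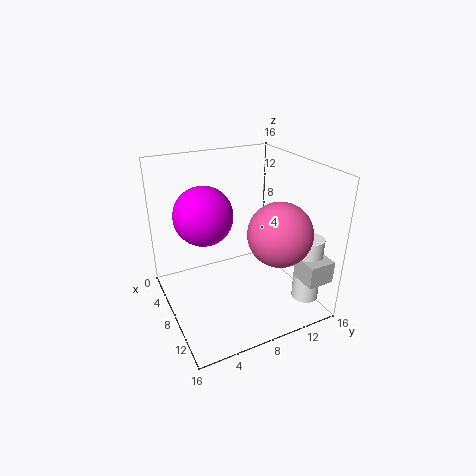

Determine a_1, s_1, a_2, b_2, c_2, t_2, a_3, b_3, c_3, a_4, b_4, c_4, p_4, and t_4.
a_1 = 4; s_1 = 3.5; a_2 = 12.5; b_2 = 14.5; c_2 = 1; t_2 = 7.5; a_3 = 11; b_3 = 11.5; c_3 = 9; a_4 = 12; b_4 = 13; c_4 = 4; p_4 = 3; t_4 = 2.5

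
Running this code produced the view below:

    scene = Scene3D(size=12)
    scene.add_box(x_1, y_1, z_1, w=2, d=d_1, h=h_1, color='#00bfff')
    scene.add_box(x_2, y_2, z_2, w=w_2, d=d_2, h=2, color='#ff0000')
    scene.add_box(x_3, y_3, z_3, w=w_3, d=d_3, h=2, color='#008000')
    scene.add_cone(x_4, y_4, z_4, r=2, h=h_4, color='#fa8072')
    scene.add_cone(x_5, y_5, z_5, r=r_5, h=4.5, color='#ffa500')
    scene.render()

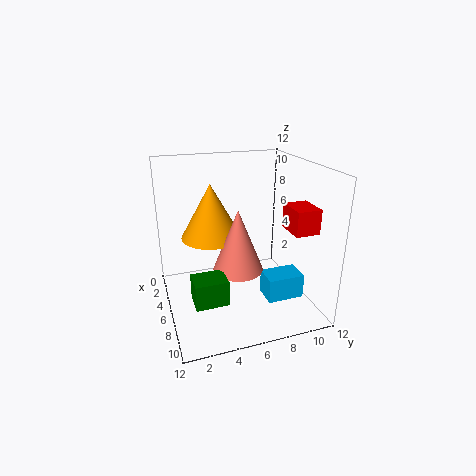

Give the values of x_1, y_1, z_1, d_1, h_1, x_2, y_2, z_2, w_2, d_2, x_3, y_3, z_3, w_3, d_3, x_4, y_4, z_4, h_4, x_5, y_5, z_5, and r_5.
x_1 = 7.5; y_1 = 7.5; z_1 = 1.5; d_1 = 3; h_1 = 2; x_2 = 7; y_2 = 9.5; z_2 = 7; w_2 = 2.5; d_2 = 2; x_3 = 8; y_3 = 1.5; z_3 = 2.5; w_3 = 2; d_3 = 2.5; x_4 = 7.5; y_4 = 5.5; z_4 = 4; h_4 = 5; x_5 = 5; y_5 = 4; z_5 = 6; r_5 = 2.5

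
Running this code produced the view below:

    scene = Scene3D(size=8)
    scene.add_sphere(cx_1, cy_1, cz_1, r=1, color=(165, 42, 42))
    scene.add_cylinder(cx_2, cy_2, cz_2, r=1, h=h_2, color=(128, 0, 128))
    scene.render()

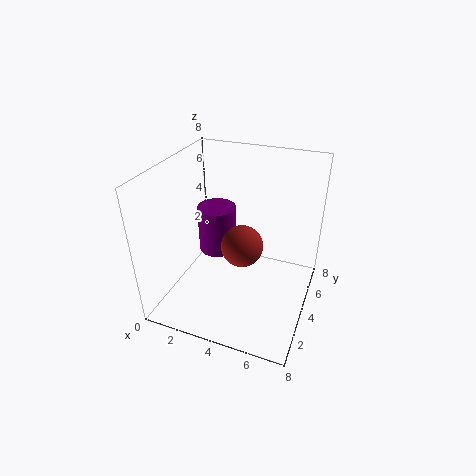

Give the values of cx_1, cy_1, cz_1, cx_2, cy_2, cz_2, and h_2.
cx_1 = 5, cy_1 = 2, cz_1 = 5, cx_2 = 3, cy_2 = 3.5, cz_2 = 3.5, h_2 = 2.5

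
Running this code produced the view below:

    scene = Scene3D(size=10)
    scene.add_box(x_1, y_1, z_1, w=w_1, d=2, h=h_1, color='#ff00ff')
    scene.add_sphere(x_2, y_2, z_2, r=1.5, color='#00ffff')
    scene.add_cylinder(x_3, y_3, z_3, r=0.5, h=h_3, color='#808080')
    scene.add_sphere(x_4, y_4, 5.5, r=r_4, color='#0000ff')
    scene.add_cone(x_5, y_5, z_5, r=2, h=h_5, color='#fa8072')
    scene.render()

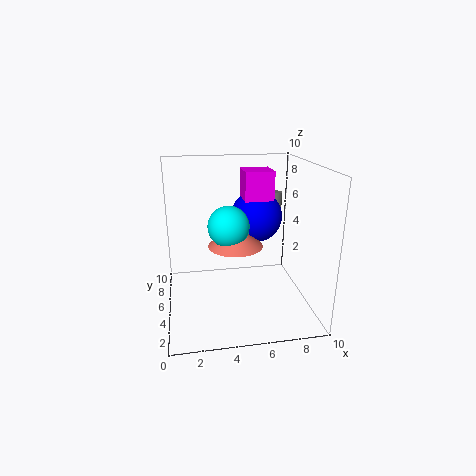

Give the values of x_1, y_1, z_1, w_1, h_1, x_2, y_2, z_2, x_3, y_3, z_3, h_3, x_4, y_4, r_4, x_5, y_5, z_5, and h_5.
x_1 = 5.5; y_1 = 5; z_1 = 7.5; w_1 = 2; h_1 = 2; x_2 = 4.5; y_2 = 6; z_2 = 5.5; x_3 = 9; y_3 = 9.5; z_3 = 5; h_3 = 2; x_4 = 7; y_4 = 8; r_4 = 2; x_5 = 5; y_5 = 6; z_5 = 4; h_5 = 1.5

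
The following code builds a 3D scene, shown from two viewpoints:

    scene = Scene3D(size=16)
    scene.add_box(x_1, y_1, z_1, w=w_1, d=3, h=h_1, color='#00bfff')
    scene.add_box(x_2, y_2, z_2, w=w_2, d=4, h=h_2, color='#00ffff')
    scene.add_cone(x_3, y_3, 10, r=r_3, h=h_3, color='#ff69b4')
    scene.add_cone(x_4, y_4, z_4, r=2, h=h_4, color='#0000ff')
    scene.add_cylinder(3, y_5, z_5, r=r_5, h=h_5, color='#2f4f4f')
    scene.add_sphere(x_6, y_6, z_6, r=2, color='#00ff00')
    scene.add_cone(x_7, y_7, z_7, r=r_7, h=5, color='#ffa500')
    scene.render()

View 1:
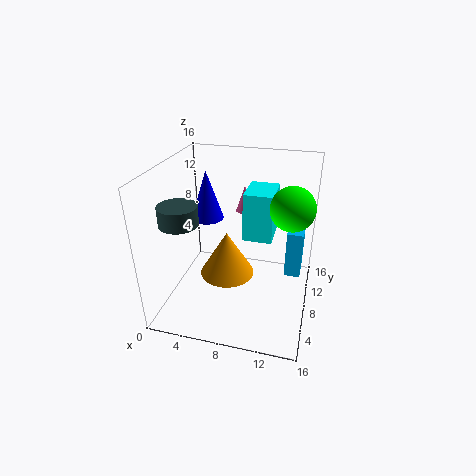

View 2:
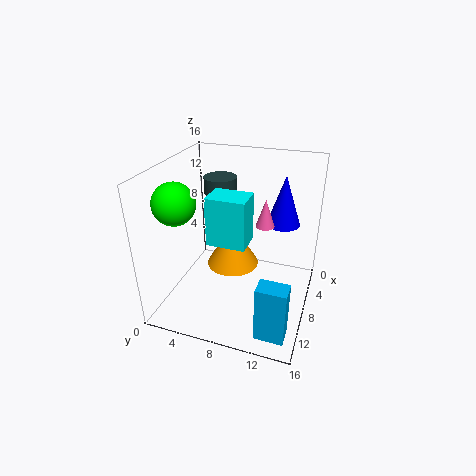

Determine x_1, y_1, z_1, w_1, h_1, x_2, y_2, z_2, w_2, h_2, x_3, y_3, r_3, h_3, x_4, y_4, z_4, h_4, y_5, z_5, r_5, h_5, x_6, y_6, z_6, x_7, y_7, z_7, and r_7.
x_1 = 13, y_1 = 12, z_1 = 1, w_1 = 2, h_1 = 6, x_2 = 9, y_2 = 6, z_2 = 9, w_2 = 3, h_2 = 5, x_3 = 8, y_3 = 11, r_3 = 1, h_3 = 3, x_4 = 3, y_4 = 12, z_4 = 8, h_4 = 6, y_5 = 4, z_5 = 11, r_5 = 2, h_5 = 2, x_6 = 14, y_6 = 4, z_6 = 14, x_7 = 7, y_7 = 7, z_7 = 4, r_7 = 3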